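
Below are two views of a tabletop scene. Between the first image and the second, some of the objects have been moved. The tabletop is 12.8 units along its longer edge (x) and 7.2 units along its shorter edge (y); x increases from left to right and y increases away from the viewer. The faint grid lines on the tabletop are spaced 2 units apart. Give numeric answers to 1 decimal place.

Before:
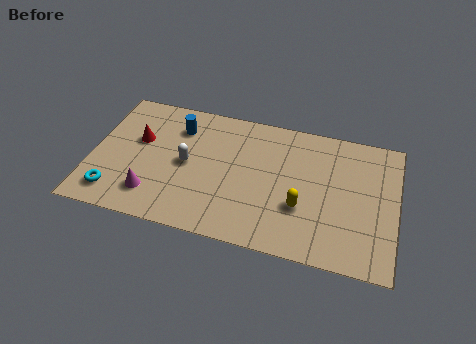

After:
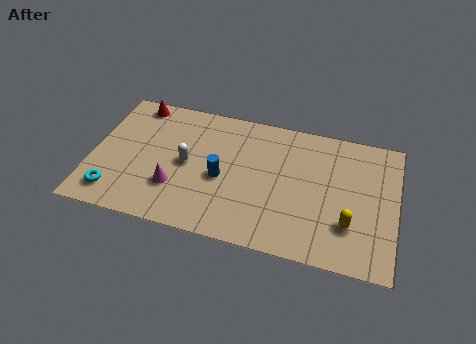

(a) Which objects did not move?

the cyan torus and the white capsule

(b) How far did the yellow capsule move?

2.0

The yellow capsule was near (8.9, 2.5) before and (10.9, 2.1) after, so it travelled √(2.0² + 0.4²) ≈ 2.0 units.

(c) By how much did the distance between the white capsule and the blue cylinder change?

-0.4

Before: roughly 2.0 units apart; after: 1.6. That's 0.4 units closer together.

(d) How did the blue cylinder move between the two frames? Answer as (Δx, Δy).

(2.0, -2.3)

From the two frames, the blue cylinder sits at roughly (3.5, 5.5) before and (5.5, 3.2) after.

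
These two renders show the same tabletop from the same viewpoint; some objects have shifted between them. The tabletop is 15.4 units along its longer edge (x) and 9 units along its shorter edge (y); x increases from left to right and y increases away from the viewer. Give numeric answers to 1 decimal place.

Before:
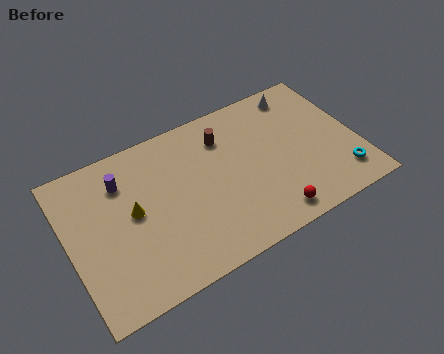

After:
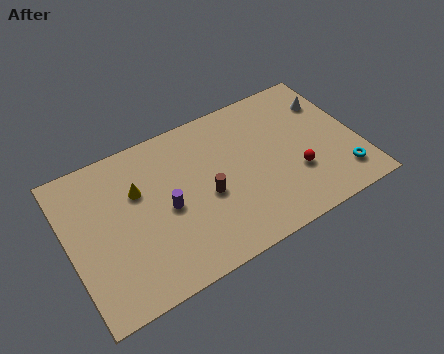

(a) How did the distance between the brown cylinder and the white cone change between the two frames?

+3.2

Before: roughly 4.4 units apart; after: 7.6. That's 3.2 units further apart.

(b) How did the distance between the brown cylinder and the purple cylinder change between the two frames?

-3.4

Before: roughly 5.5 units apart; after: 2.1. That's 3.4 units closer together.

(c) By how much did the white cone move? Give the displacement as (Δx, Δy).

(1.4, -1.2)

The white cone was at about (12.9, 7.8) and moved to about (14.3, 6.6).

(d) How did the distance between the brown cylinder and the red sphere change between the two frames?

-1.1

They were about 5.9 units apart before and 4.8 after — 1.1 units closer together.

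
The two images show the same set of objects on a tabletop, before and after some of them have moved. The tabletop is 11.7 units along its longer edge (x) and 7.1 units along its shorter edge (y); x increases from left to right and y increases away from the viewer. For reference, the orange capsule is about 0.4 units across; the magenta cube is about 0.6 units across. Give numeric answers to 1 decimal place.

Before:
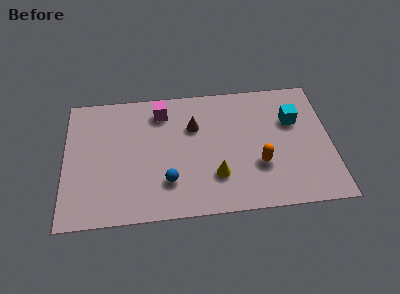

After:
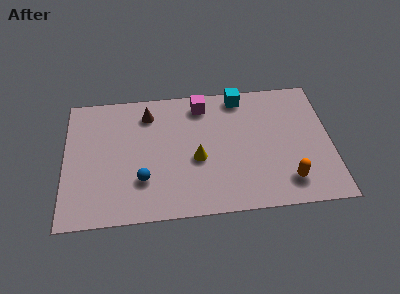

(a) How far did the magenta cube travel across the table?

1.8

The magenta cube moved from about (4.3, 5.8) to (6.1, 6.0), a distance of √(1.8² + 0.2²) ≈ 1.8.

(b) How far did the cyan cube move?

2.8

From (10.1, 4.7) to (7.8, 6.3), the cyan cube covered √(2.3² + 1.6²) ≈ 2.8 units.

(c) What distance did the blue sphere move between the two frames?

1.1

From (4.5, 1.9) to (3.4, 2.1), the blue sphere covered √(1.1² + 0.2²) ≈ 1.1 units.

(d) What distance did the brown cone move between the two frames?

2.2

From (5.7, 4.8) to (3.7, 5.7), the brown cone covered √(2.0² + 0.9²) ≈ 2.2 units.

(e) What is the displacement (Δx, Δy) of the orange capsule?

(1.2, -1.0)

From the two frames, the orange capsule sits at roughly (8.5, 2.4) before and (9.7, 1.4) after.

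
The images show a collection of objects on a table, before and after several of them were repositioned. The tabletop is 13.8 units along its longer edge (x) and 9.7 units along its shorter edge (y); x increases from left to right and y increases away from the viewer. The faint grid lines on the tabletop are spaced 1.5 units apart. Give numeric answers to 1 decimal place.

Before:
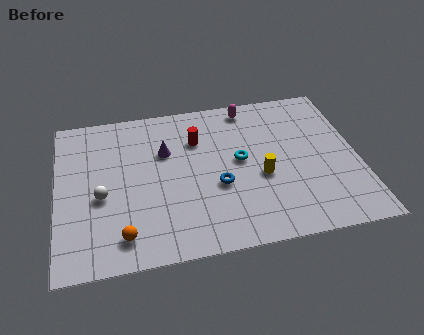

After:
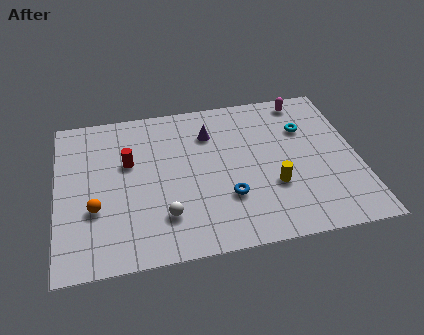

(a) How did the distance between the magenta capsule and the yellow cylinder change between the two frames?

+1.0

They were about 4.6 units apart before and 5.6 after — 1.0 units further apart.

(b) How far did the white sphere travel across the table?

3.3

The white sphere moved from about (2.0, 4.1) to (4.8, 2.4), a distance of √(2.8² + 1.7²) ≈ 3.3.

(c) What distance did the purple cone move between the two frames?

2.2

The purple cone was near (5.0, 6.4) before and (7.1, 7.2) after, so it travelled √(2.1² + 0.8²) ≈ 2.2 units.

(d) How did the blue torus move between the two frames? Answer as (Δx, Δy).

(0.4, -0.8)

The blue torus started near (7.3, 3.8) and ended near (7.7, 3.0).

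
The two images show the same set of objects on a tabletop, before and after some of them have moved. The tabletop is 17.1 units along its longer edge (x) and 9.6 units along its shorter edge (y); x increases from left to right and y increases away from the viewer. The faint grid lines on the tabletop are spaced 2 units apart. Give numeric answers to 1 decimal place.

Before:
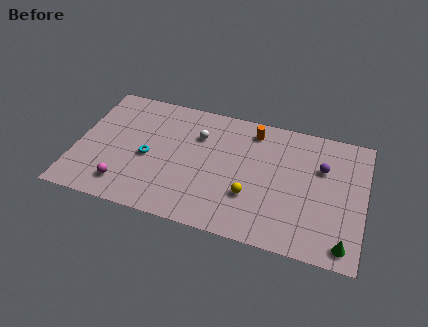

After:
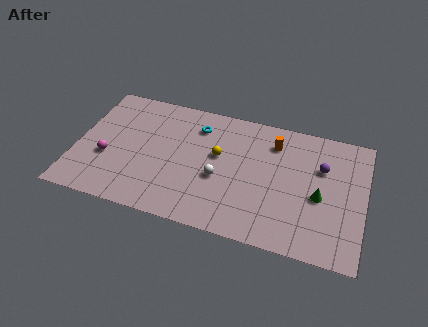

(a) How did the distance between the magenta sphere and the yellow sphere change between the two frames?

-0.7

The distance was about 7.5 in the first image and 6.8 in the second, so they moved 0.7 units closer together.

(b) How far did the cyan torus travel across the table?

4.2

The cyan torus was near (4.3, 4.3) before and (7.0, 7.5) after, so it travelled √(2.7² + 3.2²) ≈ 4.2 units.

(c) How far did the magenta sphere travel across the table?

2.2

From (3.1, 1.8) to (1.9, 3.6), the magenta sphere covered √(1.2² + 1.8²) ≈ 2.2 units.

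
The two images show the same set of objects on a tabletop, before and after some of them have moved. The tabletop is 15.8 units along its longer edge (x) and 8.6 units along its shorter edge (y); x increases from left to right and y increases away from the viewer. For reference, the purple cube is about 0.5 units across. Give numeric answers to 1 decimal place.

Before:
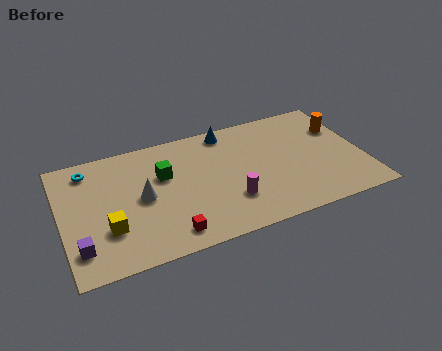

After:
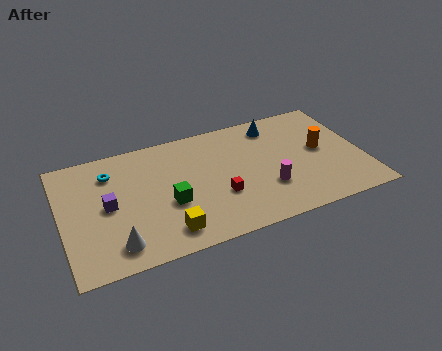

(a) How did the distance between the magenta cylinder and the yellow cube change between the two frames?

-0.8

They were about 6.3 units apart before and 5.5 after — 0.8 units closer together.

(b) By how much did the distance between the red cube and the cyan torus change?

-0.5

They were about 7.0 units apart before and 6.5 after — 0.5 units closer together.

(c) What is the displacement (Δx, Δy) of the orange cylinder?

(-1.2, -1.3)

The orange cylinder was at about (14.9, 5.9) and moved to about (13.7, 4.6).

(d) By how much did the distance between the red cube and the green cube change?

-1.6

They were about 4.2 units apart before and 2.6 after — 1.6 units closer together.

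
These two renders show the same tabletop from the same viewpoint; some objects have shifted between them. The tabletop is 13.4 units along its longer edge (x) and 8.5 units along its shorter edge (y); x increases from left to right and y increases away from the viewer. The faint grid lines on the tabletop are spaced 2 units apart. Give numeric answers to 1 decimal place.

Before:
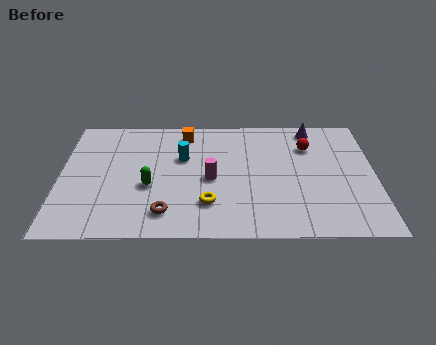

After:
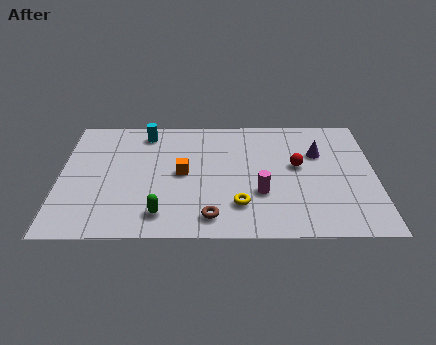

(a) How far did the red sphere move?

1.5

The red sphere was near (10.6, 6.2) before and (10.1, 4.8) after, so it travelled √(0.5² + 1.4²) ≈ 1.5 units.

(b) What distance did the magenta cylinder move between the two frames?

2.3

The magenta cylinder was near (6.4, 3.9) before and (8.5, 2.9) after, so it travelled √(2.1² + 1.0²) ≈ 2.3 units.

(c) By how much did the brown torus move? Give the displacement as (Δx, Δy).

(1.9, -0.3)

The brown torus was at about (4.5, 1.6) and moved to about (6.4, 1.3).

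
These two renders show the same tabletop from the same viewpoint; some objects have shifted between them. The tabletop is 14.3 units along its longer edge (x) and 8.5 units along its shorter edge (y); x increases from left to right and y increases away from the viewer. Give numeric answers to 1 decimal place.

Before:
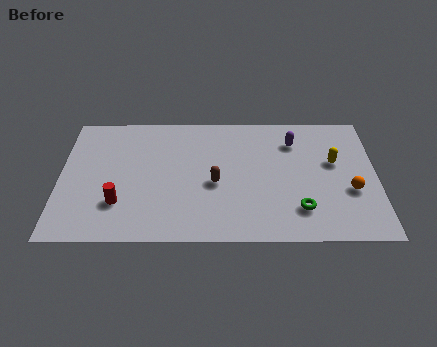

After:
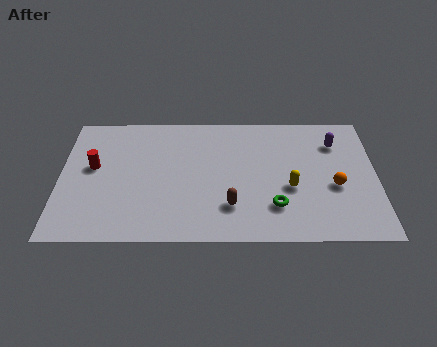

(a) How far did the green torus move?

1.1

The green torus moved from about (10.8, 2.0) to (9.7, 2.2), a distance of √(1.1² + 0.2²) ≈ 1.1.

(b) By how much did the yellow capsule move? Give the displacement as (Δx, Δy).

(-2.0, -1.7)

The yellow capsule was at about (12.4, 5.1) and moved to about (10.4, 3.4).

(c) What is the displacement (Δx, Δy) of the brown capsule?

(0.7, -1.5)

From the two frames, the brown capsule sits at roughly (7.0, 3.7) before and (7.7, 2.2) after.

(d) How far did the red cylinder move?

2.7

From (2.7, 2.4) to (1.5, 4.8), the red cylinder covered √(1.2² + 2.4²) ≈ 2.7 units.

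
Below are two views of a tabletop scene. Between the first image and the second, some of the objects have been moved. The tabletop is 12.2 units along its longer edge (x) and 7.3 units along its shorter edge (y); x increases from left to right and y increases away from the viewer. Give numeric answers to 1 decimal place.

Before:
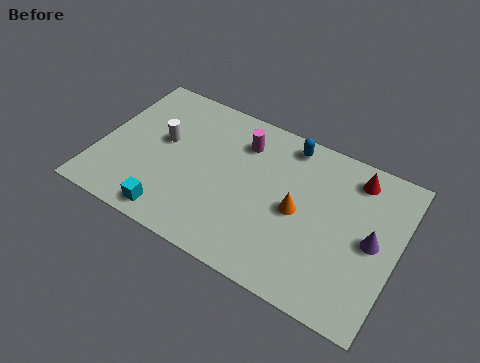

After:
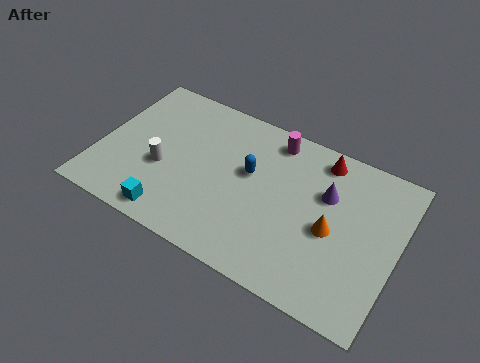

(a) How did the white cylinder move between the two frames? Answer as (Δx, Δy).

(0.2, -1.3)

The white cylinder started near (2.5, 4.2) and ended near (2.7, 2.9).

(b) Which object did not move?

the cyan cube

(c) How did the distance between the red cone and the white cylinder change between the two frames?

-0.9

Before: roughly 7.9 units apart; after: 7.0. That's 0.9 units closer together.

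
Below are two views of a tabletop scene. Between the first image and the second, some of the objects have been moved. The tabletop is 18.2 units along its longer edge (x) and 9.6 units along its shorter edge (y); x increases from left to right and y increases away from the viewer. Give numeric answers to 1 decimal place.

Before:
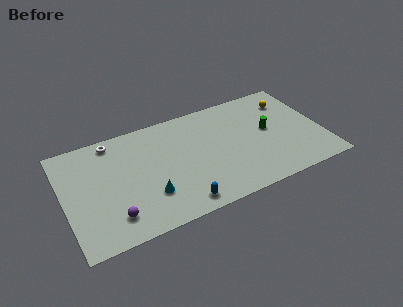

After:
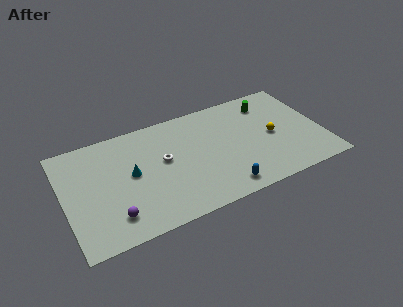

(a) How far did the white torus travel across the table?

4.5

The white torus moved from about (3.7, 8.5) to (7.0, 5.4), a distance of √(3.3² + 3.1²) ≈ 4.5.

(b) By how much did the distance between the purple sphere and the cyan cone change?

+0.8

The distance was about 2.7 in the first image and 3.5 in the second, so they moved 0.8 units further apart.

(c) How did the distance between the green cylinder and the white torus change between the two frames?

-3.2

Before: roughly 11.3 units apart; after: 8.1. That's 3.2 units closer together.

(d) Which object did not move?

the purple sphere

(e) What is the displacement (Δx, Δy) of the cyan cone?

(-1.0, 2.3)

From the two frames, the cyan cone sits at roughly (5.7, 2.8) before and (4.7, 5.1) after.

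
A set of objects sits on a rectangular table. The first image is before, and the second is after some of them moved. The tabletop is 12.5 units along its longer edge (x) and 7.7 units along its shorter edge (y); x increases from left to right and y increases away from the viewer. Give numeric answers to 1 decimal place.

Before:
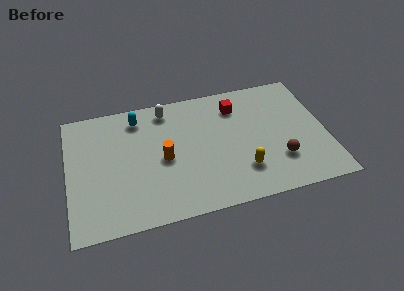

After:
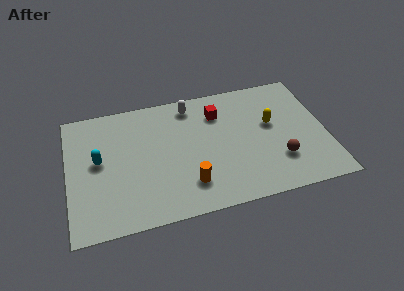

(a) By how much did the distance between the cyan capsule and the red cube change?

+1.3

They were about 4.8 units apart before and 6.1 after — 1.3 units further apart.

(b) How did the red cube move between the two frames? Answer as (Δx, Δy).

(-0.9, -0.2)

The red cube started near (8.3, 6.0) and ended near (7.4, 5.8).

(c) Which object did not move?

the brown sphere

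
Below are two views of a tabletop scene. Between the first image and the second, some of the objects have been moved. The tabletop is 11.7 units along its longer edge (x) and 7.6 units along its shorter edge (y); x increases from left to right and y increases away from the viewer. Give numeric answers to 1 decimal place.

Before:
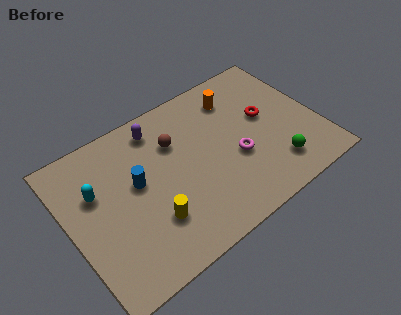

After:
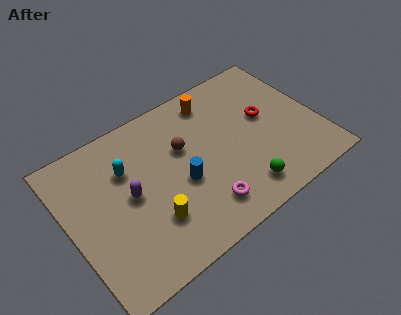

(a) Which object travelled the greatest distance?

the purple capsule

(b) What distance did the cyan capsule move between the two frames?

1.5

From (1.4, 4.9) to (2.9, 5.2), the cyan capsule covered √(1.5² + 0.3²) ≈ 1.5 units.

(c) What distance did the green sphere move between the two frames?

1.7

The green sphere moved from about (9.3, 1.6) to (7.6, 1.3), a distance of √(1.7² + 0.3²) ≈ 1.7.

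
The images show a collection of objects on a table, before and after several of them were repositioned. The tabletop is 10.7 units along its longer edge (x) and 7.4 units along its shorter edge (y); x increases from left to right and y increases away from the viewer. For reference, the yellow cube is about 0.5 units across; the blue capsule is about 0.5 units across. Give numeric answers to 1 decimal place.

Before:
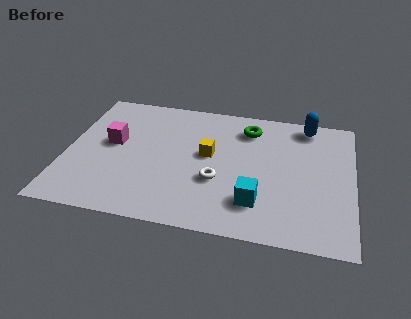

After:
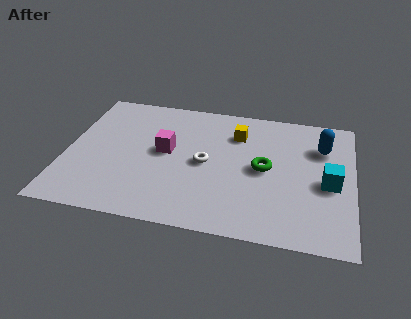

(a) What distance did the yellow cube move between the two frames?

1.7

From (5.3, 4.1) to (6.3, 5.5), the yellow cube covered √(1.0² + 1.4²) ≈ 1.7 units.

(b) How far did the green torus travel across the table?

2.3

The green torus moved from about (6.7, 5.9) to (7.4, 3.7), a distance of √(0.7² + 2.2²) ≈ 2.3.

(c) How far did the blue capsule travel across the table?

1.3

From (8.9, 6.5) to (9.5, 5.3), the blue capsule covered √(0.6² + 1.2²) ≈ 1.3 units.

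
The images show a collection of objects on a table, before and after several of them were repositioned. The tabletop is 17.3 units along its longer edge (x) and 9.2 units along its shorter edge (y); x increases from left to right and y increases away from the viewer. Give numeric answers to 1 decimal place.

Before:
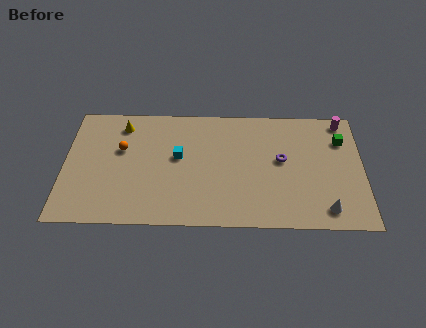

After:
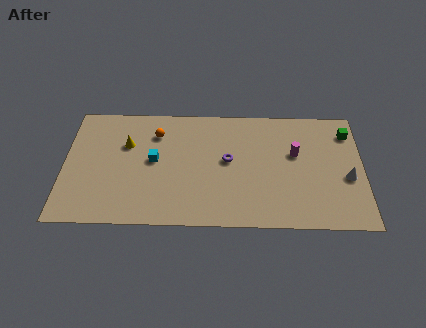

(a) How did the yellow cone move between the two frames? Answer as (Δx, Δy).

(0.3, -1.5)

From the two frames, the yellow cone sits at roughly (3.3, 7.6) before and (3.6, 6.1) after.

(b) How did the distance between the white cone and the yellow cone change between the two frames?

-0.3

They were about 13.3 units apart before and 13.0 after — 0.3 units closer together.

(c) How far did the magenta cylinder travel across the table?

3.8

The magenta cylinder moved from about (16.2, 8.2) to (13.4, 5.6), a distance of √(2.8² + 2.6²) ≈ 3.8.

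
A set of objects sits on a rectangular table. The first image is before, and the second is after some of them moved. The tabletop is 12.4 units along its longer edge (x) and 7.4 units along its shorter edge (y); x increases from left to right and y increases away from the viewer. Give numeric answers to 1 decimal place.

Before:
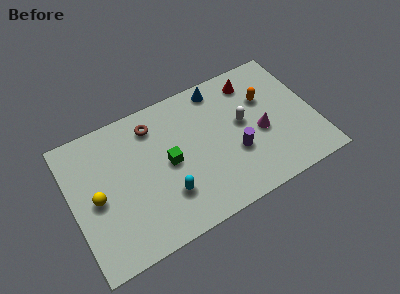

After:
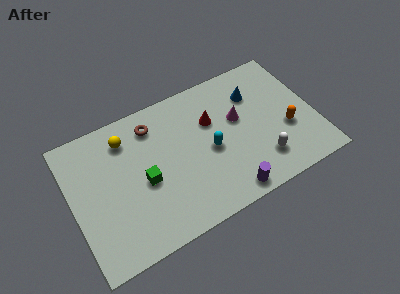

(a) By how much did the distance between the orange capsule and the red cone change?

+2.9

Before: roughly 1.3 units apart; after: 4.2. That's 2.9 units further apart.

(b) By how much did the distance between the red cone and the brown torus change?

-2.1

The distance was about 5.2 in the first image and 3.1 in the second, so they moved 2.1 units closer together.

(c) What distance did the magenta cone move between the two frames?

1.6

The magenta cone moved from about (9.6, 3.2) to (8.6, 4.4), a distance of √(1.0² + 1.2²) ≈ 1.6.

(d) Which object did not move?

the brown torus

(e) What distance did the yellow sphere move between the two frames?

3.0

From (1.2, 3.5) to (3.0, 5.9), the yellow sphere covered √(1.8² + 2.4²) ≈ 3.0 units.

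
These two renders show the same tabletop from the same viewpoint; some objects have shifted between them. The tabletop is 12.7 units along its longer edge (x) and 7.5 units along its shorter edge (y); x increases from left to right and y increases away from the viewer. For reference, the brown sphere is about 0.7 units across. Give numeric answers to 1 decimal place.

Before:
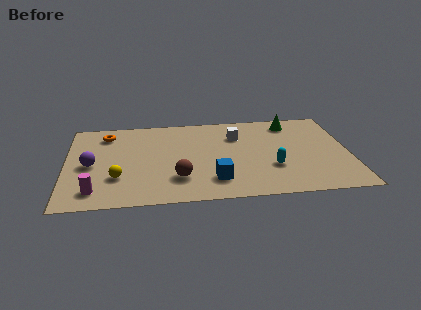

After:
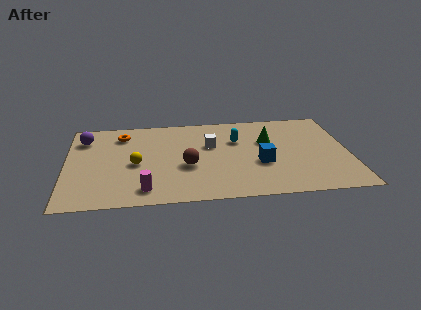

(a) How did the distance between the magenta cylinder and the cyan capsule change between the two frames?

-2.3

Before: roughly 8.0 units apart; after: 5.7. That's 2.3 units closer together.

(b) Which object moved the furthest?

the cyan capsule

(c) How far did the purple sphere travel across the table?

2.3

The purple sphere was near (1.1, 3.5) before and (0.8, 5.8) after, so it travelled √(0.3² + 2.3²) ≈ 2.3 units.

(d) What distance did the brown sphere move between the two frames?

1.1

The brown sphere was near (5.0, 2.0) before and (5.4, 3.0) after, so it travelled √(0.4² + 1.0²) ≈ 1.1 units.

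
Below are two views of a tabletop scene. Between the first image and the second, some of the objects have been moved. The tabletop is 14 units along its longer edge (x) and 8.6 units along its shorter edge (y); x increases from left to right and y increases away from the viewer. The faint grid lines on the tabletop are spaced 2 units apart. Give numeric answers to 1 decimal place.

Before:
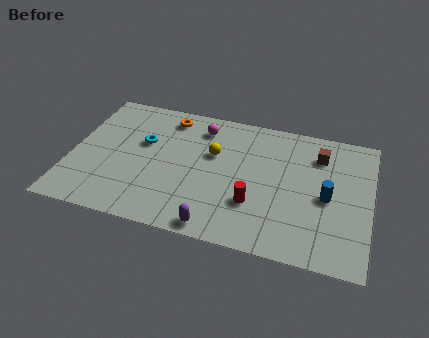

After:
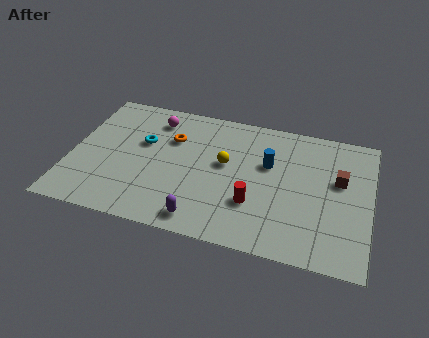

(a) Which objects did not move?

the cyan torus and the red cylinder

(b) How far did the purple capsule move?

0.8

From (7.1, 0.8) to (6.4, 1.1), the purple capsule covered √(0.7² + 0.3²) ≈ 0.8 units.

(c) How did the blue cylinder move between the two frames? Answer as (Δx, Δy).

(-2.8, 1.4)

The blue cylinder was at about (12.0, 4.0) and moved to about (9.2, 5.4).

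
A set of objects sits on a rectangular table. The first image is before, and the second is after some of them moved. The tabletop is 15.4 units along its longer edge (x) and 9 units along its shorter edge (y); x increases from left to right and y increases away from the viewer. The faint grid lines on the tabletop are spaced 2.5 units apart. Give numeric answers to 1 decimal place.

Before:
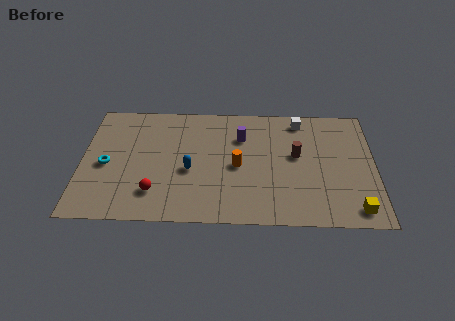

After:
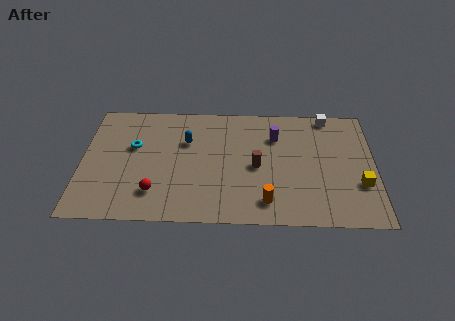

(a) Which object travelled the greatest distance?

the orange cylinder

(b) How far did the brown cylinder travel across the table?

2.3

The brown cylinder was near (11.3, 5.1) before and (9.2, 4.2) after, so it travelled √(2.1² + 0.9²) ≈ 2.3 units.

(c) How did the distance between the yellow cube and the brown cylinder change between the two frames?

+0.6

The distance was about 4.9 in the first image and 5.5 in the second, so they moved 0.6 units further apart.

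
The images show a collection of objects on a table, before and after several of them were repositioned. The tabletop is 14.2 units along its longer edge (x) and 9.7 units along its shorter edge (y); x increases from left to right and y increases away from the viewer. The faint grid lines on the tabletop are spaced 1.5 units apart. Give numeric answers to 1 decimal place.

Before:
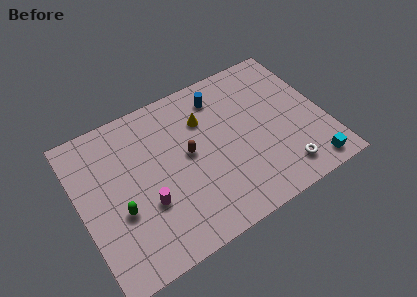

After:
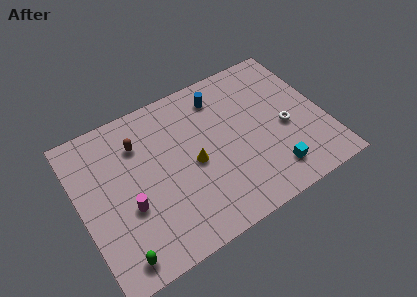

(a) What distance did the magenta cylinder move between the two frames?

1.0

The magenta cylinder was near (3.6, 3.4) before and (2.6, 3.7) after, so it travelled √(1.0² + 0.3²) ≈ 1.0 units.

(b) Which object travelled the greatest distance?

the brown capsule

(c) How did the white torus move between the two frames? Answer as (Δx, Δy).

(0.6, 2.6)

The white torus started near (11.3, 1.6) and ended near (11.9, 4.2).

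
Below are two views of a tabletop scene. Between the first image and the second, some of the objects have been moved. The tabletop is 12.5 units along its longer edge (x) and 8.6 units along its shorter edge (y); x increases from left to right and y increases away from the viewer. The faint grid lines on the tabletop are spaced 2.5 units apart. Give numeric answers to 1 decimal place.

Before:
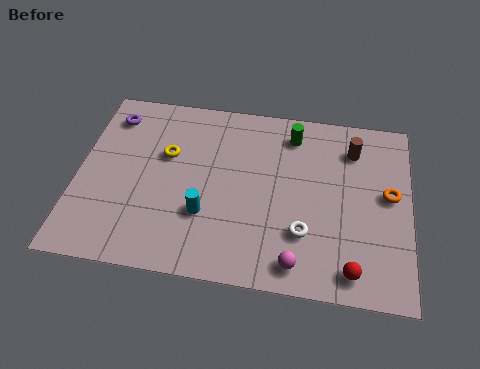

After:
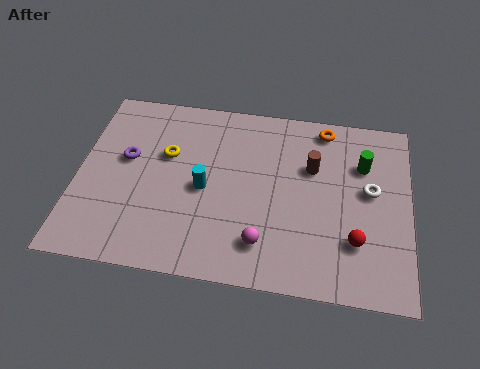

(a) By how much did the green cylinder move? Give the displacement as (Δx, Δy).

(2.7, -1.1)

From the two frames, the green cylinder sits at roughly (8.0, 7.1) before and (10.7, 6.0) after.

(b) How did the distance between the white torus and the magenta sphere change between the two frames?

+3.5

They were about 1.4 units apart before and 4.9 after — 3.5 units further apart.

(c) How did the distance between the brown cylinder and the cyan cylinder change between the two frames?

-2.4

The distance was about 6.7 in the first image and 4.3 in the second, so they moved 2.4 units closer together.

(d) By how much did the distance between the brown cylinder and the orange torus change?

-0.4

Before: roughly 2.4 units apart; after: 2.0. That's 0.4 units closer together.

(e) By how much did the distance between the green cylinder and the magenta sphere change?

-0.5

The distance was about 6.0 in the first image and 5.5 in the second, so they moved 0.5 units closer together.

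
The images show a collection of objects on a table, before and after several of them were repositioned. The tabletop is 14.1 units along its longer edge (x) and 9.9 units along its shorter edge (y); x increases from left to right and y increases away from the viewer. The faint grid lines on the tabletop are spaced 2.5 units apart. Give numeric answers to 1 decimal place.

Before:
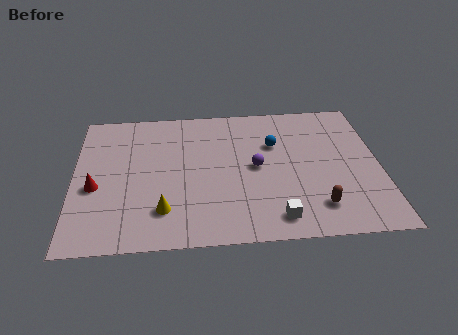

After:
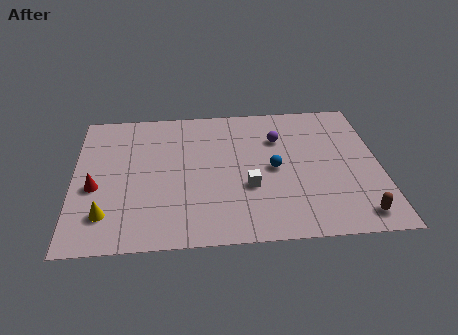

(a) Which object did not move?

the red cone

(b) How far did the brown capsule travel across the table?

1.9

The brown capsule moved from about (11.1, 2.0) to (12.9, 1.3), a distance of √(1.8² + 0.7²) ≈ 1.9.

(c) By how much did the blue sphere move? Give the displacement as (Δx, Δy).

(-0.1, -1.8)

The blue sphere started near (9.3, 6.6) and ended near (9.2, 4.8).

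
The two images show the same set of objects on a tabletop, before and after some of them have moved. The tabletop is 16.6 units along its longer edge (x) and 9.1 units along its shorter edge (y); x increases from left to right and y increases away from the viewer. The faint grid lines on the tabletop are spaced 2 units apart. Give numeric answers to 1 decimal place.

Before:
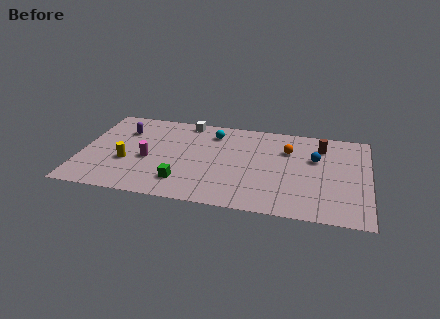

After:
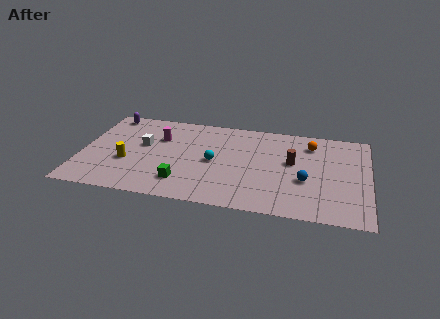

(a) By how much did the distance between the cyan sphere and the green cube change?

-2.6

They were about 5.5 units apart before and 2.9 after — 2.6 units closer together.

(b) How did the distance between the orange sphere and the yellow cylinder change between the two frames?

+1.5

Before: roughly 9.7 units apart; after: 11.2. That's 1.5 units further apart.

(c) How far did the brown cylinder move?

2.5

The brown cylinder was near (13.8, 7.1) before and (12.2, 5.2) after, so it travelled √(1.6² + 1.9²) ≈ 2.5 units.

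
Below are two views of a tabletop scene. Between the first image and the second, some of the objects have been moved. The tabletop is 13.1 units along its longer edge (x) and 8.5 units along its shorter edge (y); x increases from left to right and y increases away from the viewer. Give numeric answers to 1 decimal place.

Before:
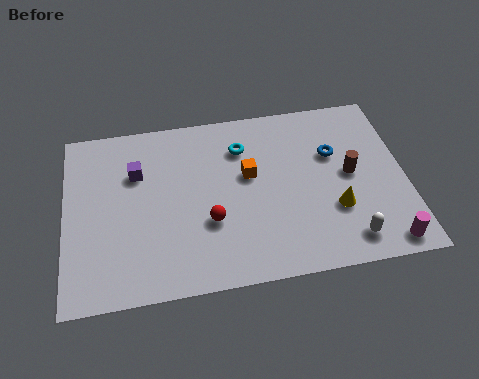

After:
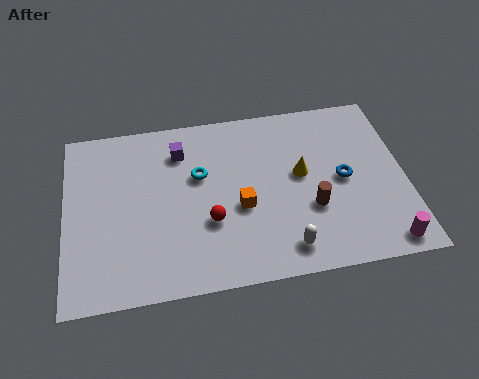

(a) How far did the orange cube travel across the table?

1.6

From (7.1, 5.0) to (6.7, 3.5), the orange cube covered √(0.4² + 1.5²) ≈ 1.6 units.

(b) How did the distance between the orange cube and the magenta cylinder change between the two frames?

-0.5

Before: roughly 6.5 units apart; after: 6.0. That's 0.5 units closer together.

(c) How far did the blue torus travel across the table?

1.3

The blue torus was near (10.4, 5.5) before and (10.7, 4.2) after, so it travelled √(0.3² + 1.3²) ≈ 1.3 units.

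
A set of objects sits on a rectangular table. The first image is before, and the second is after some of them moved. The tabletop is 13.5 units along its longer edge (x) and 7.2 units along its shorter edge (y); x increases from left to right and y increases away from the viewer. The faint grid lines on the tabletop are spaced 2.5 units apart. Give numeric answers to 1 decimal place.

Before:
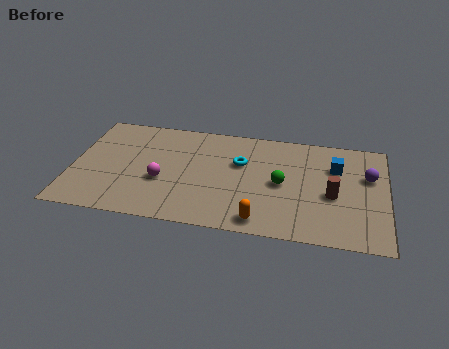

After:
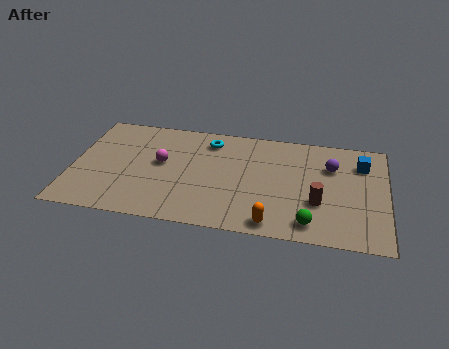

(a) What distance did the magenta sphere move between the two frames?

1.2

The magenta sphere was near (3.9, 2.8) before and (3.8, 4.0) after, so it travelled √(0.1² + 1.2²) ≈ 1.2 units.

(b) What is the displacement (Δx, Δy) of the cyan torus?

(-1.4, 1.3)

The cyan torus started near (7.2, 4.6) and ended near (5.8, 5.9).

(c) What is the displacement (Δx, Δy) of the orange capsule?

(0.5, -0.1)

From the two frames, the orange capsule sits at roughly (8.2, 0.9) before and (8.7, 0.8) after.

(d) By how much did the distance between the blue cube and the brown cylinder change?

+1.5

The distance was about 1.9 in the first image and 3.4 in the second, so they moved 1.5 units further apart.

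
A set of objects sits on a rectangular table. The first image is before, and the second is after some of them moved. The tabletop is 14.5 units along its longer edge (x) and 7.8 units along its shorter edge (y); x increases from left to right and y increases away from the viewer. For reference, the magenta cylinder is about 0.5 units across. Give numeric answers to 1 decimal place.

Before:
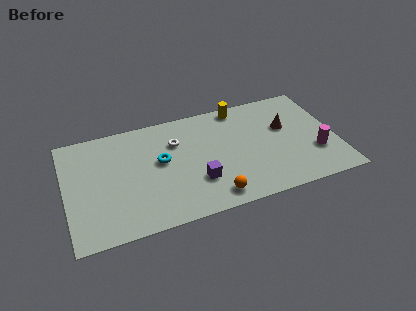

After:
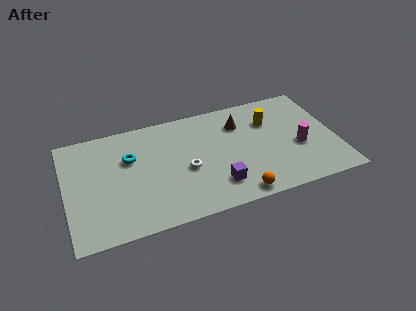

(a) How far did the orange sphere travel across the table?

1.3

From (7.6, 1.1) to (8.9, 0.8), the orange sphere covered √(1.3² + 0.3²) ≈ 1.3 units.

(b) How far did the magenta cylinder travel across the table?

1.1

The magenta cylinder moved from about (13.3, 2.5) to (12.5, 3.2), a distance of √(0.8² + 0.7²) ≈ 1.1.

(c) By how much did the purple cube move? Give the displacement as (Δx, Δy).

(1.0, -0.6)

From the two frames, the purple cube sits at roughly (6.9, 2.4) before and (7.9, 1.8) after.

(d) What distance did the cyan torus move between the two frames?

1.7

The cyan torus moved from about (5.1, 4.4) to (3.5, 5.1), a distance of √(1.6² + 0.7²) ≈ 1.7.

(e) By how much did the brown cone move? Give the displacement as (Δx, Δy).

(-2.4, 1.0)

From the two frames, the brown cone sits at roughly (11.9, 4.8) before and (9.5, 5.8) after.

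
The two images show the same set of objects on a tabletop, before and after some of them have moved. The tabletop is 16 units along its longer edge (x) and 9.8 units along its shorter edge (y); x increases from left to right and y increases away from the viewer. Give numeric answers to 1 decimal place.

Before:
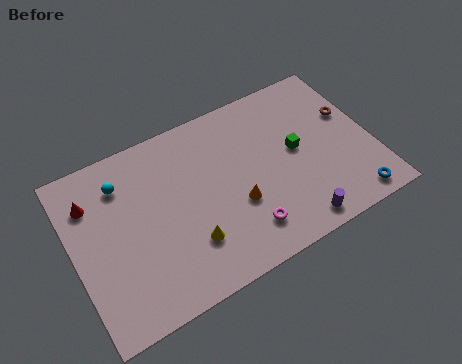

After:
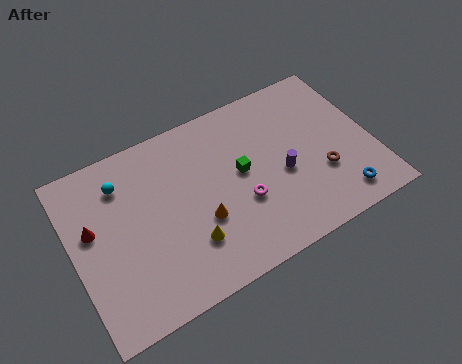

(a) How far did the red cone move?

1.5

From (1.2, 7.3) to (1.1, 5.8), the red cone covered √(0.1² + 1.5²) ≈ 1.5 units.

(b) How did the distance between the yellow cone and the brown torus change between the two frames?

-2.6

The distance was about 9.9 in the first image and 7.3 in the second, so they moved 2.6 units closer together.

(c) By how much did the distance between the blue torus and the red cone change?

-1.2

They were about 14.6 units apart before and 13.4 after — 1.2 units closer together.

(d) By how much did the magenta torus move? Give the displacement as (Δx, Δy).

(0.1, 1.6)

From the two frames, the magenta torus sits at roughly (8.7, 2.0) before and (8.8, 3.6) after.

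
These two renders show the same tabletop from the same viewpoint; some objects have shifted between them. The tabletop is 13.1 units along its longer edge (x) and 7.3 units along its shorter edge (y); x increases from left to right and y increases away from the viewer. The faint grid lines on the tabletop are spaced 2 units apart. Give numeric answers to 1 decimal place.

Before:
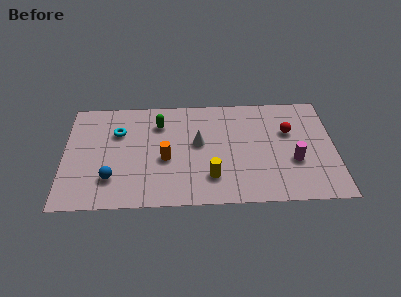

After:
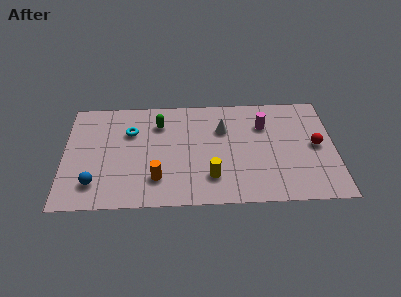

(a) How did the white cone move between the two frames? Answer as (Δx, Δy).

(1.2, 0.9)

From the two frames, the white cone sits at roughly (6.5, 4.1) before and (7.7, 5.0) after.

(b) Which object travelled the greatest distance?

the magenta cylinder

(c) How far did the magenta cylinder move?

2.9

From (11.1, 2.7) to (9.7, 5.2), the magenta cylinder covered √(1.4² + 2.5²) ≈ 2.9 units.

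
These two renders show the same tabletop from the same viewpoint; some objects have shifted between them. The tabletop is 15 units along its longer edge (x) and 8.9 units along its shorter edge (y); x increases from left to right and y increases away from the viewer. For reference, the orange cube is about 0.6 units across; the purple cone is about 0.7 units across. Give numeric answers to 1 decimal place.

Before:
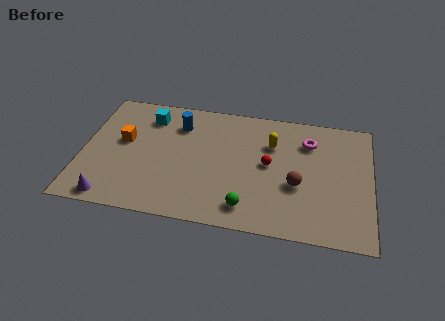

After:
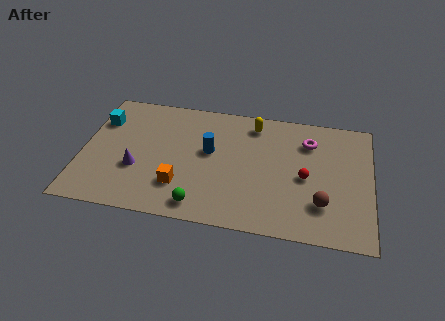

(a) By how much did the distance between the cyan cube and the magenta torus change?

+2.5

Before: roughly 8.4 units apart; after: 10.9. That's 2.5 units further apart.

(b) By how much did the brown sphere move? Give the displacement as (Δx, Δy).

(1.3, -1.1)

From the two frames, the brown sphere sits at roughly (11.2, 3.5) before and (12.5, 2.4) after.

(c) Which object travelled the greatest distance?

the orange cube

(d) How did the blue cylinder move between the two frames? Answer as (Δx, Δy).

(1.7, -1.7)

From the two frames, the blue cylinder sits at roughly (4.9, 6.8) before and (6.6, 5.1) after.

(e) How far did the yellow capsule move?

1.6

The yellow capsule moved from about (9.8, 6.2) to (8.8, 7.5), a distance of √(1.0² + 1.3²) ≈ 1.6.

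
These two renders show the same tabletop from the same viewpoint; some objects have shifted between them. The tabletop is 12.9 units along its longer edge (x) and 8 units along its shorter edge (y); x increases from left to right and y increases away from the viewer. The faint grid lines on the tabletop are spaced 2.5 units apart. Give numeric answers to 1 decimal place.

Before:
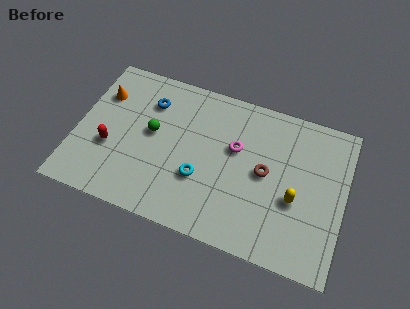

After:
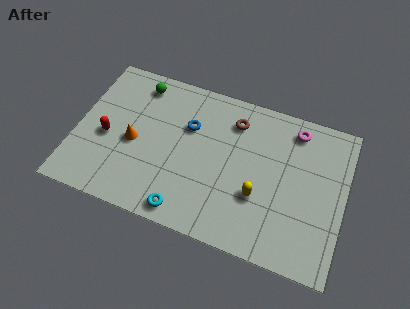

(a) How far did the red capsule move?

0.5

The red capsule was near (1.7, 3.0) before and (1.5, 3.5) after, so it travelled √(0.2² + 0.5²) ≈ 0.5 units.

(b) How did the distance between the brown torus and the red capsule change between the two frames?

-1.0

They were about 7.5 units apart before and 6.5 after — 1.0 units closer together.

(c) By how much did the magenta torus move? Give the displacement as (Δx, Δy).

(2.7, 1.9)

The magenta torus was at about (7.6, 4.9) and moved to about (10.3, 6.8).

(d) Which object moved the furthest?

the magenta torus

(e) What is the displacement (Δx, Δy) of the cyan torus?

(-0.5, -1.9)

The cyan torus started near (6.1, 2.8) and ended near (5.6, 0.9).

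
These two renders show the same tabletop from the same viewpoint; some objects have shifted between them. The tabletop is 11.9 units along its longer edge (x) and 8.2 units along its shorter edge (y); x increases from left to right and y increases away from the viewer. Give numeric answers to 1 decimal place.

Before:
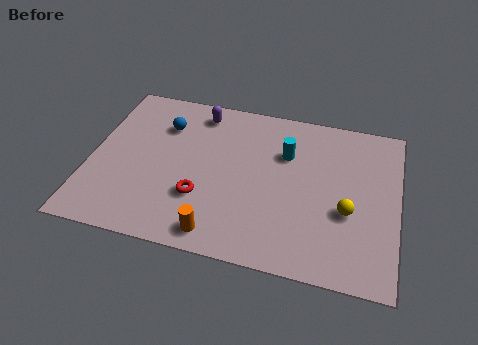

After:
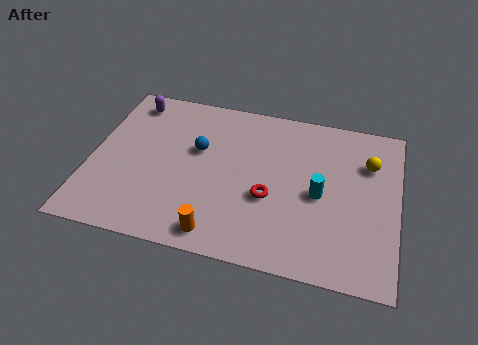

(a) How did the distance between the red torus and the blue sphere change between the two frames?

-0.4

Before: roughly 3.8 units apart; after: 3.4. That's 0.4 units closer together.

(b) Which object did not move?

the orange cylinder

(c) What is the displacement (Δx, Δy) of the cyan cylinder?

(1.4, -1.8)

From the two frames, the cyan cylinder sits at roughly (7.5, 5.6) before and (8.9, 3.8) after.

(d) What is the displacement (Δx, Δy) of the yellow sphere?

(0.7, 2.6)

From the two frames, the yellow sphere sits at roughly (10.0, 3.2) before and (10.7, 5.8) after.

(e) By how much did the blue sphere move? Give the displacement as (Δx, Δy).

(1.4, -1.0)

From the two frames, the blue sphere sits at roughly (2.7, 6.0) before and (4.1, 5.0) after.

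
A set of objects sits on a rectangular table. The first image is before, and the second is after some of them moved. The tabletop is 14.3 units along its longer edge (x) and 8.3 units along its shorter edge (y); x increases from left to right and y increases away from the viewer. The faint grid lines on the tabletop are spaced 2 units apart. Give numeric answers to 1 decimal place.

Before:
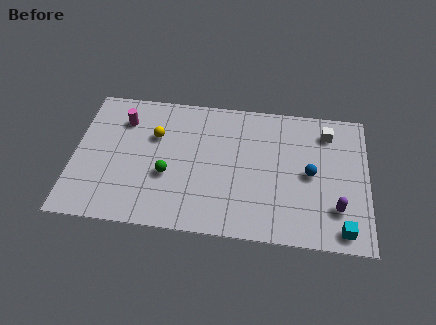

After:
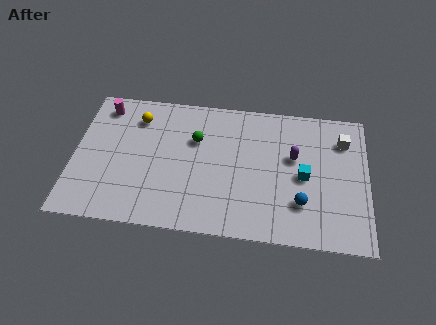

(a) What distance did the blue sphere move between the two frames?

1.8

The blue sphere moved from about (11.5, 4.1) to (11.1, 2.3), a distance of √(0.4² + 1.8²) ≈ 1.8.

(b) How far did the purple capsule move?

3.5

From (12.8, 2.2) to (10.7, 5.0), the purple capsule covered √(2.1² + 2.8²) ≈ 3.5 units.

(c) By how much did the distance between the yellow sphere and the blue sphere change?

+1.4

They were about 7.7 units apart before and 9.1 after — 1.4 units further apart.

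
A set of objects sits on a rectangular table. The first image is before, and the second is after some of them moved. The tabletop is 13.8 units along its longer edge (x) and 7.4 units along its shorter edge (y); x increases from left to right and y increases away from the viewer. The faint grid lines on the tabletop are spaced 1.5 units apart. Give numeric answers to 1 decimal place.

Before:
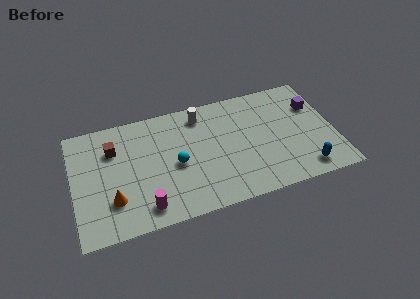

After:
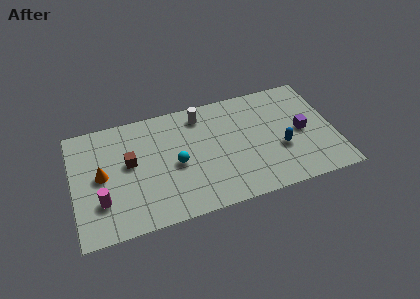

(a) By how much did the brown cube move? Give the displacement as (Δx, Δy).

(0.8, -1.1)

The brown cube was at about (2.2, 5.3) and moved to about (3.0, 4.2).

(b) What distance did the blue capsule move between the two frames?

2.0

The blue capsule was near (12.0, 1.1) before and (10.9, 2.8) after, so it travelled √(1.1² + 1.7²) ≈ 2.0 units.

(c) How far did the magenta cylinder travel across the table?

2.4

The magenta cylinder was near (3.6, 1.2) before and (1.4, 2.2) after, so it travelled √(2.2² + 1.0²) ≈ 2.4 units.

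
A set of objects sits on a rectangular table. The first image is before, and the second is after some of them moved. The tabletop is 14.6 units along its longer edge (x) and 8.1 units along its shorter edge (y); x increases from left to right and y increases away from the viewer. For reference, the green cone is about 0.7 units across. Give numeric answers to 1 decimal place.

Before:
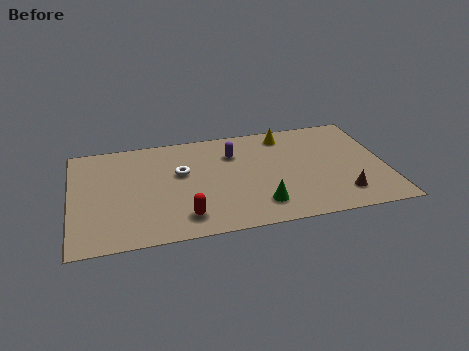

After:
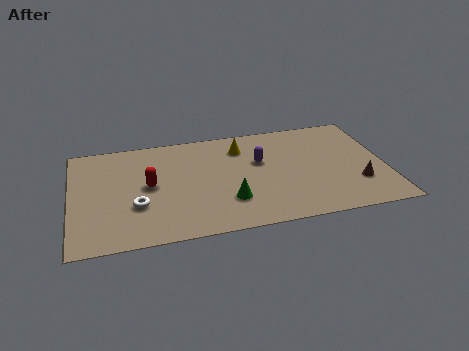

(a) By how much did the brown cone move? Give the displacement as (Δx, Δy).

(0.8, 0.7)

From the two frames, the brown cone sits at roughly (12.4, 1.7) before and (13.2, 2.4) after.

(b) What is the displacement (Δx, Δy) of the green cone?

(-1.4, 0.6)

From the two frames, the green cone sits at roughly (8.6, 1.7) before and (7.2, 2.3) after.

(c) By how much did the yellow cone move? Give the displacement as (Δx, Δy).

(-2.1, -0.6)

The yellow cone was at about (10.1, 6.9) and moved to about (8.0, 6.3).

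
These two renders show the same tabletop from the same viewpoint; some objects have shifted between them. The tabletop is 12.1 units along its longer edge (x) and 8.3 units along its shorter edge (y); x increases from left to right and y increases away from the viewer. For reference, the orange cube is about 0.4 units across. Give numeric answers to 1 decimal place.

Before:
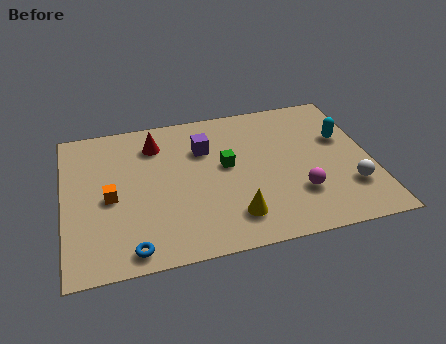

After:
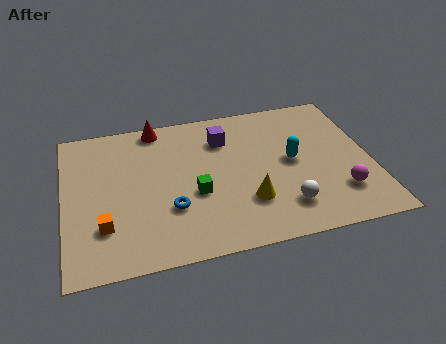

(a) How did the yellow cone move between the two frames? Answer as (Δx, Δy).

(0.6, 0.7)

The yellow cone started near (6.5, 1.7) and ended near (7.1, 2.4).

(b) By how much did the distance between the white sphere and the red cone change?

-1.1

The distance was about 8.5 in the first image and 7.4 in the second, so they moved 1.1 units closer together.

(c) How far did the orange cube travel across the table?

1.5

From (1.8, 3.8) to (1.5, 2.3), the orange cube covered √(0.3² + 1.5²) ≈ 1.5 units.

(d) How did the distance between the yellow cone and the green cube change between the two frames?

-0.7

The distance was about 2.9 in the first image and 2.2 in the second, so they moved 0.7 units closer together.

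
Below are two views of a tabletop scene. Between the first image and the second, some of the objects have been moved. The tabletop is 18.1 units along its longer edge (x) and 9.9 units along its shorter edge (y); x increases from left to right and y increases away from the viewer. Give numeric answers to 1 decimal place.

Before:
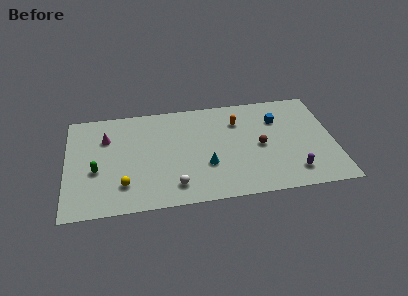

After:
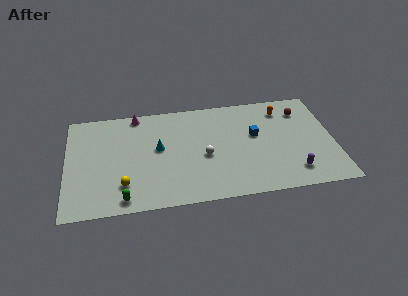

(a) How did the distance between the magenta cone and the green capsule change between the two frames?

+4.9

The distance was about 3.1 in the first image and 8.0 in the second, so they moved 4.9 units further apart.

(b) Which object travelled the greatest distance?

the brown sphere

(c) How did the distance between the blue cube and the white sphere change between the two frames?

-5.1

Before: roughly 8.9 units apart; after: 3.8. That's 5.1 units closer together.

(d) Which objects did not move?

the yellow sphere and the purple capsule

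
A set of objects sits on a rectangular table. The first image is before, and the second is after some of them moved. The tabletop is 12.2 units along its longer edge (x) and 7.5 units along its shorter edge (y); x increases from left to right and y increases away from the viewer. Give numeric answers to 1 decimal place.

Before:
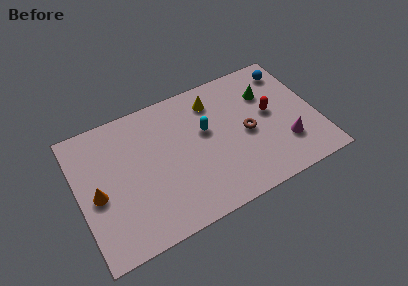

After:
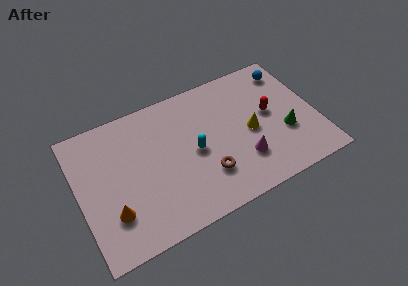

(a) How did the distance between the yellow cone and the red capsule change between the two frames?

-2.0

The distance was about 3.3 in the first image and 1.3 in the second, so they moved 2.0 units closer together.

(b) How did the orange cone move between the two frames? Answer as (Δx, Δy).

(0.6, -1.3)

The orange cone was at about (0.9, 3.4) and moved to about (1.5, 2.1).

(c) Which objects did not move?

the blue sphere and the red capsule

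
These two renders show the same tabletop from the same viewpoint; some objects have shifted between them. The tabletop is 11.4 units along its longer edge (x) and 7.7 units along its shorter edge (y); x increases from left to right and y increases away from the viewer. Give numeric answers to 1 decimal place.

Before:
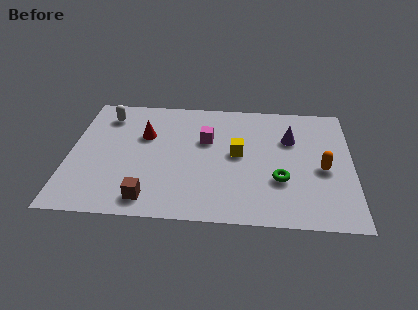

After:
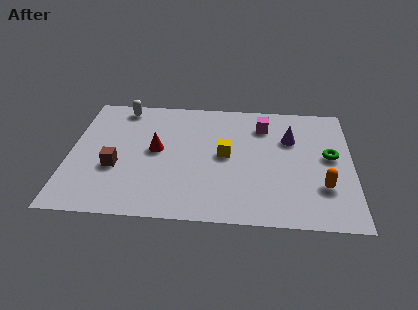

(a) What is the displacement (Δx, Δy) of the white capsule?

(0.6, 0.6)

The white capsule was at about (1.4, 6.2) and moved to about (2.0, 6.8).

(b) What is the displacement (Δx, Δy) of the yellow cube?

(-0.5, -0.1)

The yellow cube was at about (6.8, 4.1) and moved to about (6.3, 4.0).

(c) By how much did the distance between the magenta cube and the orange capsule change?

-0.5

Before: roughly 4.9 units apart; after: 4.4. That's 0.5 units closer together.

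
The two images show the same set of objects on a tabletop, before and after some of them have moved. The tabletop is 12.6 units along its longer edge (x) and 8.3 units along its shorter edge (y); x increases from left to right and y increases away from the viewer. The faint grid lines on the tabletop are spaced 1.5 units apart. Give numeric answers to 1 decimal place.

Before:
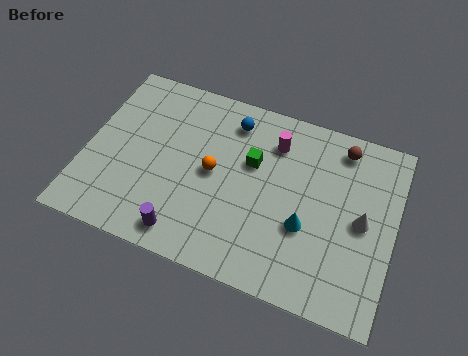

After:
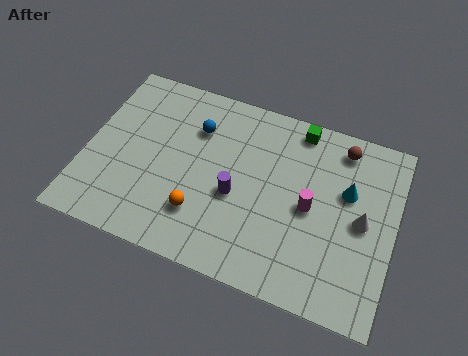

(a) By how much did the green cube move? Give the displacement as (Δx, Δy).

(1.7, 2.2)

From the two frames, the green cube sits at roughly (6.7, 5.2) before and (8.4, 7.4) after.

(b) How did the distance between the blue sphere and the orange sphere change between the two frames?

+1.2

Before: roughly 2.6 units apart; after: 3.8. That's 1.2 units further apart.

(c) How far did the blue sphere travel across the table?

1.6

The blue sphere was near (5.7, 6.8) before and (4.3, 6.0) after, so it travelled √(1.4² + 0.8²) ≈ 1.6 units.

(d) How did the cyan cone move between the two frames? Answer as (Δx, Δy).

(1.5, 2.1)

The cyan cone was at about (9.1, 3.1) and moved to about (10.6, 5.2).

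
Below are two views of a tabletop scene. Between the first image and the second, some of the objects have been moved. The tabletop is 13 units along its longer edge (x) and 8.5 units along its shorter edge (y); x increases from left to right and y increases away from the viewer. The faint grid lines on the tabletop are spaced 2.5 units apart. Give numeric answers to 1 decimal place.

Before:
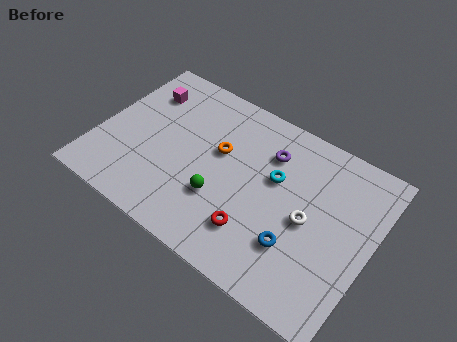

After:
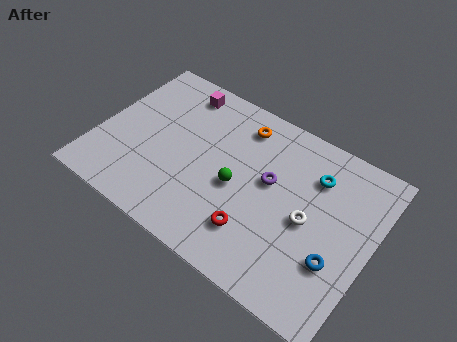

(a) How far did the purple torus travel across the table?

1.4

From (7.8, 6.3) to (8.1, 4.9), the purple torus covered √(0.3² + 1.4²) ≈ 1.4 units.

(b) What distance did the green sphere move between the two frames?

1.2

From (6.1, 2.8) to (6.7, 3.8), the green sphere covered √(0.6² + 1.0²) ≈ 1.2 units.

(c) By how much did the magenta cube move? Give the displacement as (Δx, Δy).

(1.6, 0.9)

The magenta cube started near (1.6, 6.4) and ended near (3.2, 7.3).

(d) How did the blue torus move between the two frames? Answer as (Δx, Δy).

(1.8, 0.3)

The blue torus started near (9.8, 2.5) and ended near (11.6, 2.8).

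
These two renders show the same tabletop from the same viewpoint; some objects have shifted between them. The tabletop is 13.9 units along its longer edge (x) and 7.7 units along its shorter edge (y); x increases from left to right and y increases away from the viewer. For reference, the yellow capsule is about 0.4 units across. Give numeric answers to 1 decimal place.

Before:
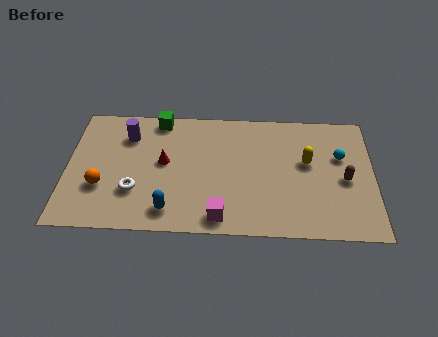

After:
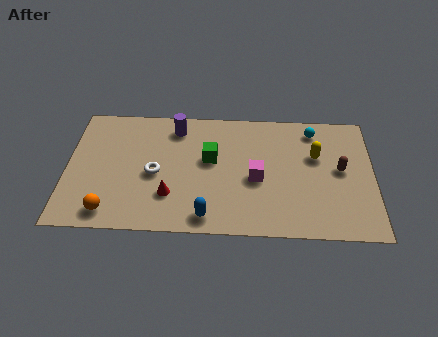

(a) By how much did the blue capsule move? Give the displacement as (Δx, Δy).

(1.7, -0.3)

From the two frames, the blue capsule sits at roughly (4.7, 1.3) before and (6.4, 1.0) after.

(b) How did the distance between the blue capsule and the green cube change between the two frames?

-2.1

They were about 5.6 units apart before and 3.5 after — 2.1 units closer together.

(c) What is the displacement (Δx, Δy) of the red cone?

(0.3, -2.0)

The red cone was at about (4.4, 4.2) and moved to about (4.7, 2.2).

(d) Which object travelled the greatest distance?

the green cube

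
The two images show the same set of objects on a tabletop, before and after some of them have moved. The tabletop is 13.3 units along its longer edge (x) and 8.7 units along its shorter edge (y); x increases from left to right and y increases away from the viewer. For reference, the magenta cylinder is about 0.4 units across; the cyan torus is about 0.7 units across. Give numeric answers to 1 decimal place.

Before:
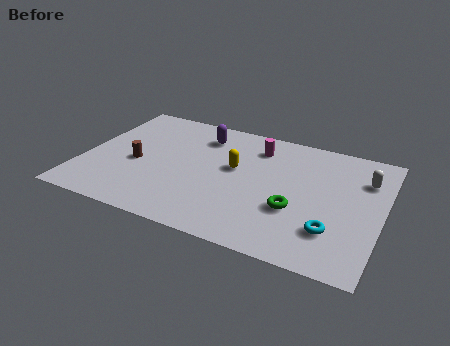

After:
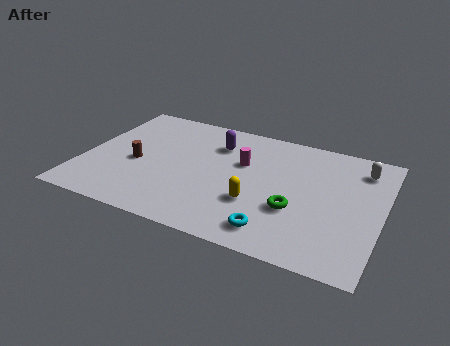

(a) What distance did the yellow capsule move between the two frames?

2.4

The yellow capsule moved from about (6.7, 5.0) to (7.9, 2.9), a distance of √(1.2² + 2.1²) ≈ 2.4.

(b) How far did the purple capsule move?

0.8

The purple capsule moved from about (5.0, 6.9) to (5.7, 6.5), a distance of √(0.7² + 0.4²) ≈ 0.8.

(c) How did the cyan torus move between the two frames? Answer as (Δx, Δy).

(-2.4, -0.9)

The cyan torus was at about (11.3, 2.3) and moved to about (8.9, 1.4).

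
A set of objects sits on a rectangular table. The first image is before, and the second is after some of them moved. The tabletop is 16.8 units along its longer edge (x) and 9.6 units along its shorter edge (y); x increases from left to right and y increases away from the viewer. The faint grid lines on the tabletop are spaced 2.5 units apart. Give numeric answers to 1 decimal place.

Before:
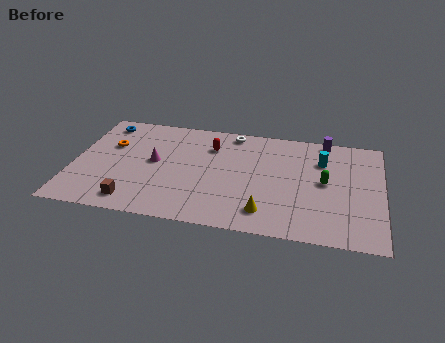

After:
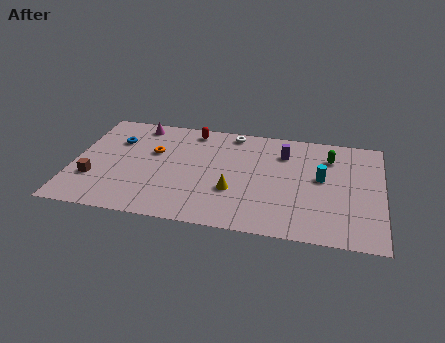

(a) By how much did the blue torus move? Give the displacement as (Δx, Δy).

(0.8, -1.5)

The blue torus started near (1.4, 8.2) and ended near (2.2, 6.7).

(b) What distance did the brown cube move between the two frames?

2.8

The brown cube was near (3.5, 1.4) before and (1.2, 3.0) after, so it travelled √(2.3² + 1.6²) ≈ 2.8 units.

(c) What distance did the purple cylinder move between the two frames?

2.7

From (13.6, 8.8) to (11.4, 7.2), the purple cylinder covered √(2.2² + 1.6²) ≈ 2.7 units.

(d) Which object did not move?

the white torus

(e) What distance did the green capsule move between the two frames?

2.3

From (13.7, 5.0) to (13.9, 7.3), the green capsule covered √(0.2² + 2.3²) ≈ 2.3 units.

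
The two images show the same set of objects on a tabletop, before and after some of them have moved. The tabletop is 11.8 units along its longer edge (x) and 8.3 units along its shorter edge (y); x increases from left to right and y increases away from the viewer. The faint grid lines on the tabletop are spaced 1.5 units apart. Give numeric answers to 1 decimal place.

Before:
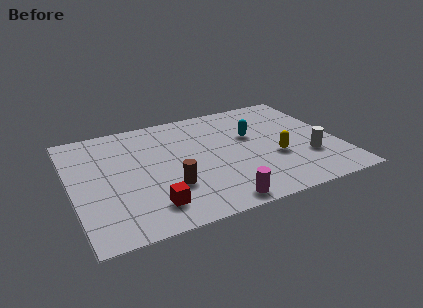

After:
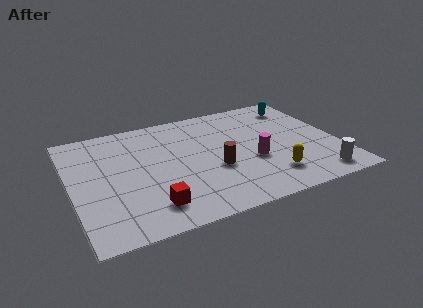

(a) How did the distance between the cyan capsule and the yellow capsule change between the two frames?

+3.2

They were about 2.2 units apart before and 5.4 after — 3.2 units further apart.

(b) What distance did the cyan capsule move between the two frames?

2.9

The cyan capsule was near (8.1, 5.1) before and (10.5, 6.8) after, so it travelled √(2.4² + 1.7²) ≈ 2.9 units.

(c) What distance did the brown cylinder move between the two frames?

2.2

From (4.1, 2.6) to (6.2, 3.2), the brown cylinder covered √(2.1² + 0.6²) ≈ 2.2 units.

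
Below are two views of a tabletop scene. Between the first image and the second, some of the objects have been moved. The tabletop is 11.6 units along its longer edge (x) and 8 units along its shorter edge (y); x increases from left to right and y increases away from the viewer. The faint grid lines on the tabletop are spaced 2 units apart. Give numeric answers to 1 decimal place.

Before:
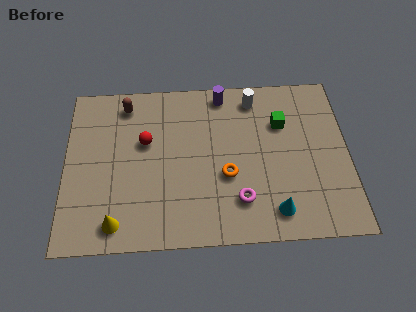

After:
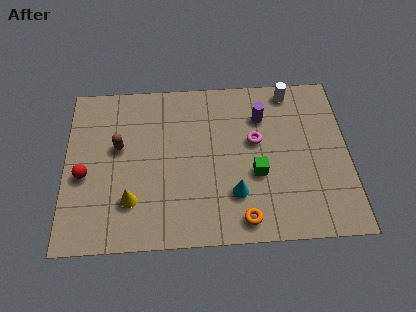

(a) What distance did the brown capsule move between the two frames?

2.1

From (2.5, 6.8) to (2.2, 4.7), the brown capsule covered √(0.3² + 2.1²) ≈ 2.1 units.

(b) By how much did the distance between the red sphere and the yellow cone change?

-1.7

The distance was about 4.0 in the first image and 2.3 in the second, so they moved 1.7 units closer together.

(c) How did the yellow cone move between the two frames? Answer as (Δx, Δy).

(0.6, 1.0)

The yellow cone started near (2.1, 1.1) and ended near (2.7, 2.1).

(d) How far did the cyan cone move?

1.8

The cyan cone was near (8.5, 1.3) before and (6.9, 2.2) after, so it travelled √(1.6² + 0.9²) ≈ 1.8 units.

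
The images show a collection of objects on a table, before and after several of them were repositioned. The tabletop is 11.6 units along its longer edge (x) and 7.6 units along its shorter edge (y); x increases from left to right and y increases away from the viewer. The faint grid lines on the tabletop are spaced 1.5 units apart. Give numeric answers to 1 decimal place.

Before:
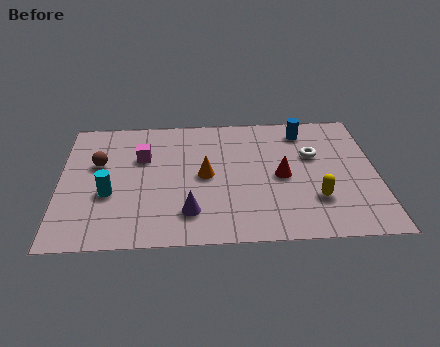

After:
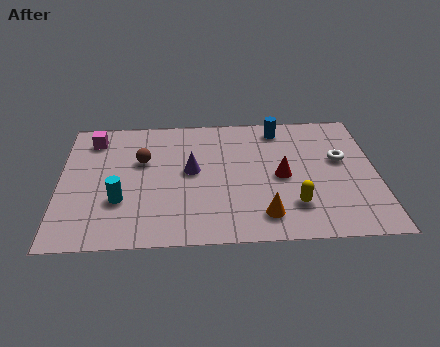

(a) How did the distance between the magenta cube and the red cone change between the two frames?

+2.1

They were about 5.3 units apart before and 7.4 after — 2.1 units further apart.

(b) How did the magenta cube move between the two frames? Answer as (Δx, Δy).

(-1.8, 1.2)

The magenta cube was at about (3.0, 5.0) and moved to about (1.2, 6.2).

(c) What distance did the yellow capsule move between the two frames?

0.9

The yellow capsule moved from about (9.3, 2.2) to (8.5, 1.9), a distance of √(0.8² + 0.3²) ≈ 0.9.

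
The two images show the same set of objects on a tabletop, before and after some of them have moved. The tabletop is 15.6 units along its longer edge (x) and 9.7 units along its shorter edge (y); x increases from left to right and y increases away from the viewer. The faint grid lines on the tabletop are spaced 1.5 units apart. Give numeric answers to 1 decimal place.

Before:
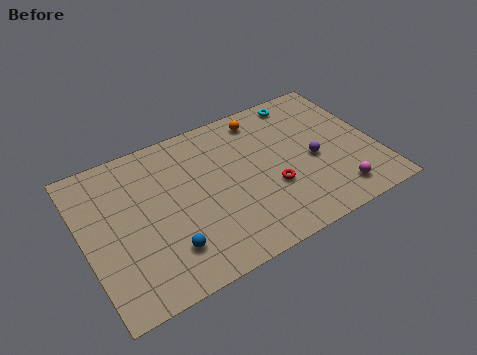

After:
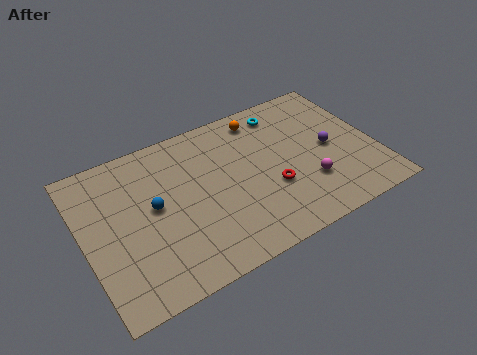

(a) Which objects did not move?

the red torus and the orange sphere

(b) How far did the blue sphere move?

2.9

The blue sphere moved from about (4.0, 2.3) to (3.7, 5.2), a distance of √(0.3² + 2.9²) ≈ 2.9.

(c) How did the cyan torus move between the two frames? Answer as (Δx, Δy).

(-1.1, -0.4)

The cyan torus started near (12.3, 8.6) and ended near (11.2, 8.2).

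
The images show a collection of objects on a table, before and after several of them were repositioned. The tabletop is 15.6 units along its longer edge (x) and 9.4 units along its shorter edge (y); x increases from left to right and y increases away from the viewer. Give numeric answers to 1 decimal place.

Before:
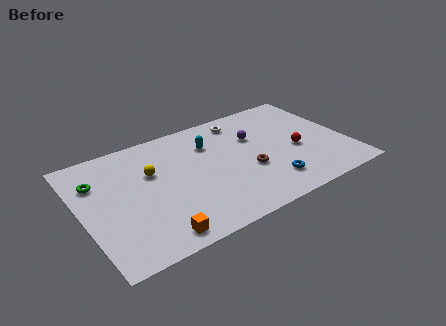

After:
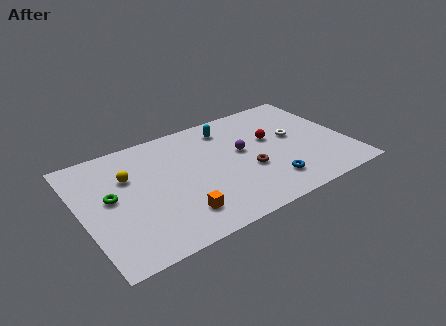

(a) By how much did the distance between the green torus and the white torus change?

+2.0

They were about 8.9 units apart before and 10.9 after — 2.0 units further apart.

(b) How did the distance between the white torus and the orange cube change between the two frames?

-1.2

They were about 9.3 units apart before and 8.1 after — 1.2 units closer together.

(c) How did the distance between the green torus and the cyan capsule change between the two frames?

+1.0

Before: roughly 6.7 units apart; after: 7.7. That's 1.0 units further apart.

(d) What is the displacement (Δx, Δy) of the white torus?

(2.7, -2.8)

The white torus started near (9.9, 8.0) and ended near (12.6, 5.2).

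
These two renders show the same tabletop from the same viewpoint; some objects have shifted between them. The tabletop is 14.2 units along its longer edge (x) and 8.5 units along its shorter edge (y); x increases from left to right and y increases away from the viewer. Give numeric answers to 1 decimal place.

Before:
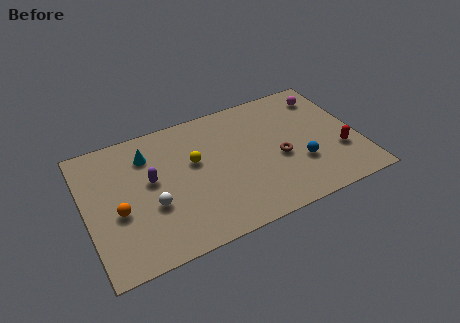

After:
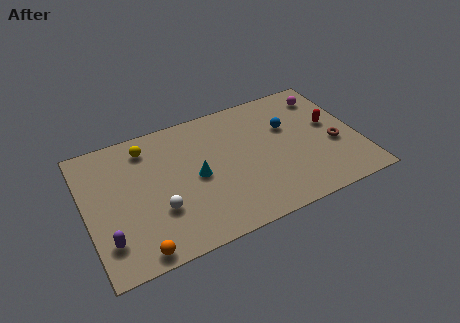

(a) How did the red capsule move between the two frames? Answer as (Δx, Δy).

(-0.2, 2.0)

The red capsule started near (13.1, 2.8) and ended near (12.9, 4.8).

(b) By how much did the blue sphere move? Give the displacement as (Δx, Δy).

(-0.3, 2.7)

The blue sphere started near (11.0, 2.8) and ended near (10.7, 5.5).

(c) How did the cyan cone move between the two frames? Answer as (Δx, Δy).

(2.3, -2.4)

The cyan cone was at about (3.4, 6.5) and moved to about (5.7, 4.1).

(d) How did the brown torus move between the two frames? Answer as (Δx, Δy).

(2.9, -0.2)

The brown torus started near (10.0, 3.6) and ended near (12.9, 3.4).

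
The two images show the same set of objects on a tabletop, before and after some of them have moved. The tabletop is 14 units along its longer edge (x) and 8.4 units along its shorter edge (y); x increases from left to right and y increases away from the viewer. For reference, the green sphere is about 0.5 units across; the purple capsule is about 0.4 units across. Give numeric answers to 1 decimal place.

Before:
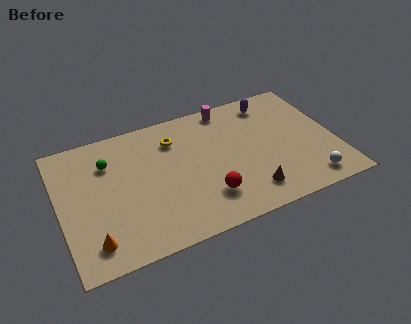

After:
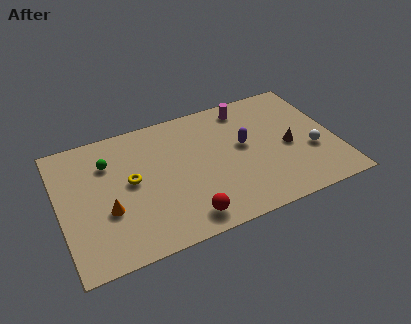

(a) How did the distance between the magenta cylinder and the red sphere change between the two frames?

+1.4

They were about 5.7 units apart before and 7.1 after — 1.4 units further apart.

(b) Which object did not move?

the green sphere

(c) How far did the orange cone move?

1.8

The orange cone moved from about (1.4, 1.5) to (2.3, 3.1), a distance of √(0.9² + 1.6²) ≈ 1.8.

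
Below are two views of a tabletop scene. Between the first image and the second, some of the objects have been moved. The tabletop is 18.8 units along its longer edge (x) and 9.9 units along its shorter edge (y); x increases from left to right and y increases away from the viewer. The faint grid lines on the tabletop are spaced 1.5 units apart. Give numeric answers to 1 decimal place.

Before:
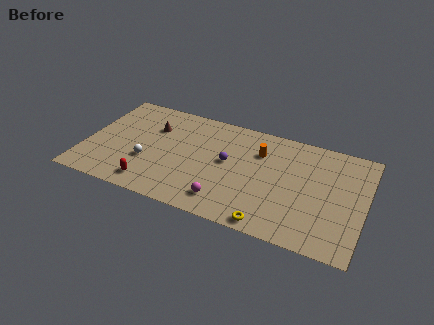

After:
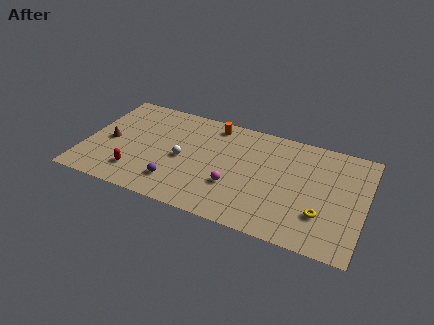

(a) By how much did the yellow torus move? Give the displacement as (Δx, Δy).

(3.2, 2.0)

From the two frames, the yellow torus sits at roughly (12.9, 0.9) before and (16.1, 2.9) after.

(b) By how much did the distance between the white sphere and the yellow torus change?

+0.7

The distance was about 9.0 in the first image and 9.7 in the second, so they moved 0.7 units further apart.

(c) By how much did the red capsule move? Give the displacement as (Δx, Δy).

(-1.1, 0.7)

The red capsule was at about (4.8, 1.5) and moved to about (3.7, 2.2).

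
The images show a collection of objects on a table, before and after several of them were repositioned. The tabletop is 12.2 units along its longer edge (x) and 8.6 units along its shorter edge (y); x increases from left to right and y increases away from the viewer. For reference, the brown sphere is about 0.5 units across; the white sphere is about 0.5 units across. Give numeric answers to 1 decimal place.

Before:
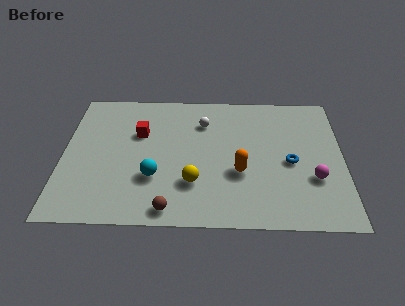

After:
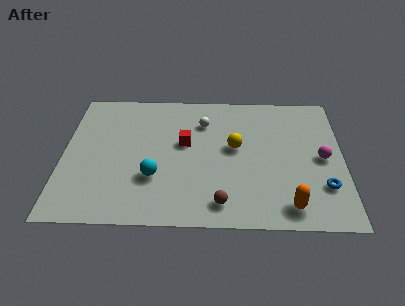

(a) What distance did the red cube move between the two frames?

2.1

The red cube moved from about (3.3, 5.6) to (5.3, 5.0), a distance of √(2.0² + 0.6²) ≈ 2.1.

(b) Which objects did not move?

the white sphere and the cyan sphere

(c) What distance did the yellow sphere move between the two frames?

2.9

From (5.7, 2.5) to (7.5, 4.8), the yellow sphere covered √(1.8² + 2.3²) ≈ 2.9 units.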